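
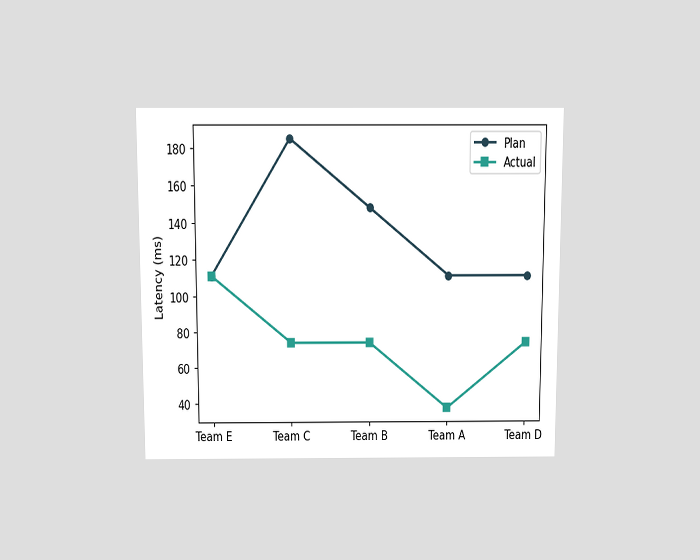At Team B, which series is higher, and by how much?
The chart is viewed slightly from above. At Team B, Plan sits above the other line by 74ms.

Plan, by 74ms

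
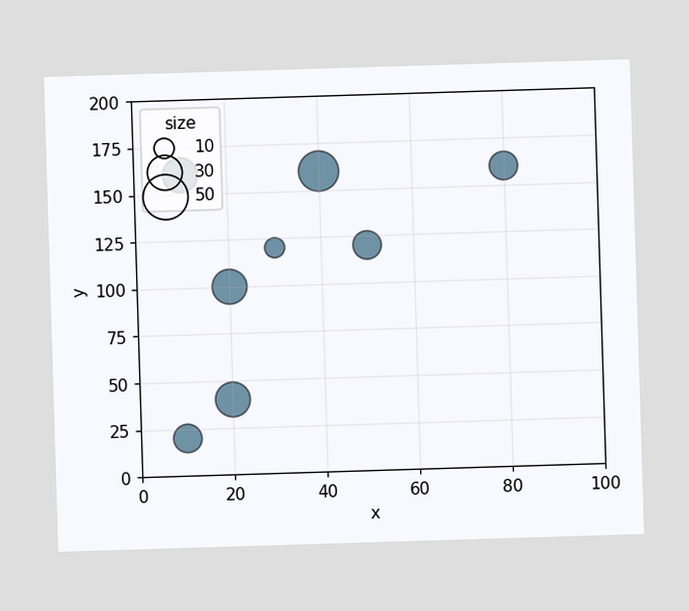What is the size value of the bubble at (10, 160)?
Matching the bubble at (10, 160) against the size legend gives 30.

30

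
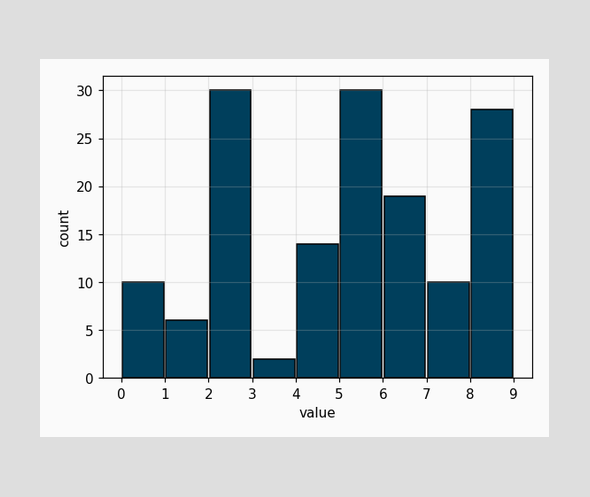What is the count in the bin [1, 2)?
6

The [1, 2) bin has height 6.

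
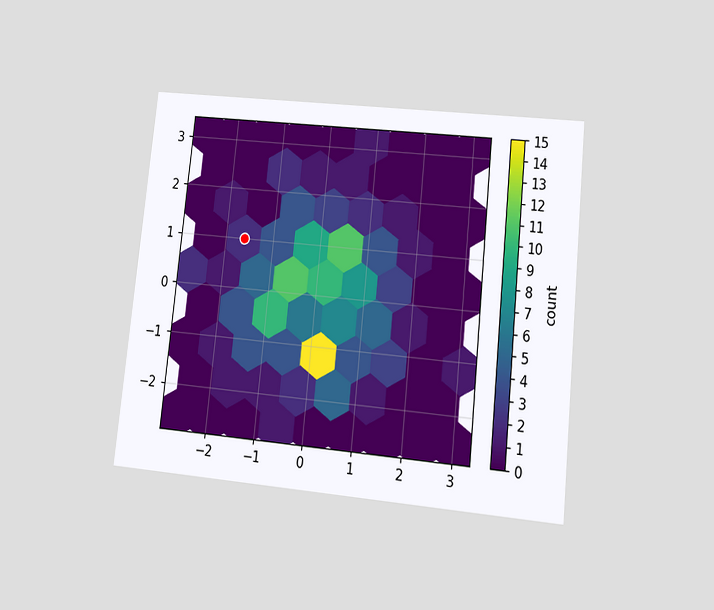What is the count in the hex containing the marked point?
2

The chart is tilted about 6° clockwise and viewed at a slight angle. The marked hex reads 2 on the colorbar.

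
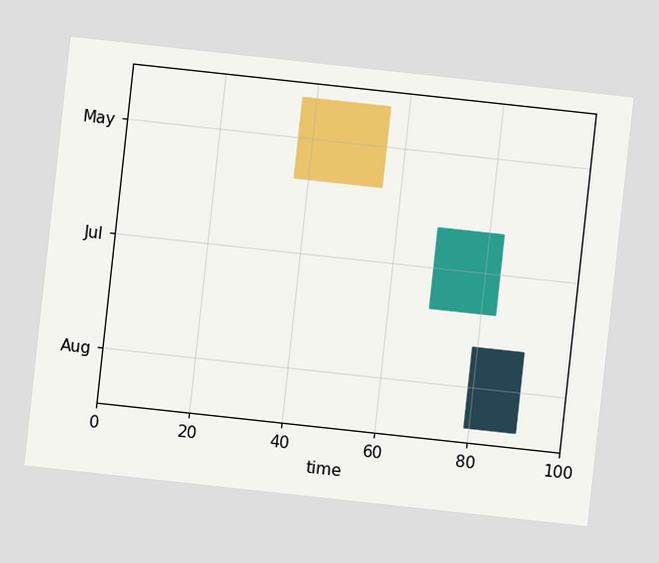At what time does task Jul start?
69

The chart is tilted about 6° clockwise. The Jul bar begins at t=69.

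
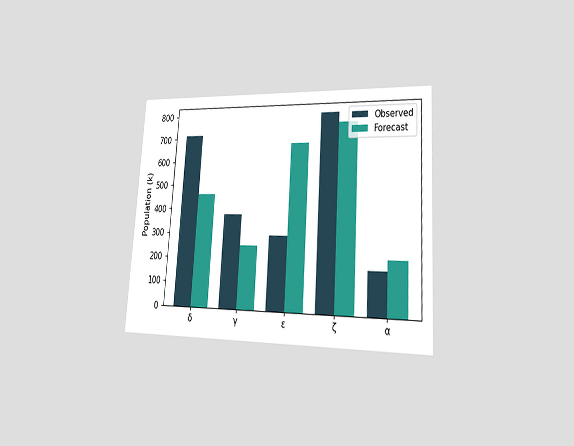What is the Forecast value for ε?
The chart is tilted about 4° clockwise and viewed slightly from the right. The Forecast bar at ε reaches 672k on the y-axis.

672k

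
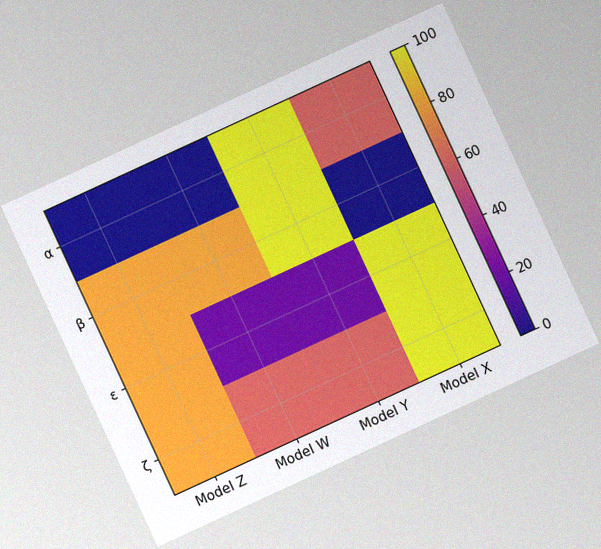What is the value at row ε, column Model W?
The chart is tilted about 25° counter-clockwise, with some photo noise. Matching cell (ε, Model W) against the colorbar gives 20.

20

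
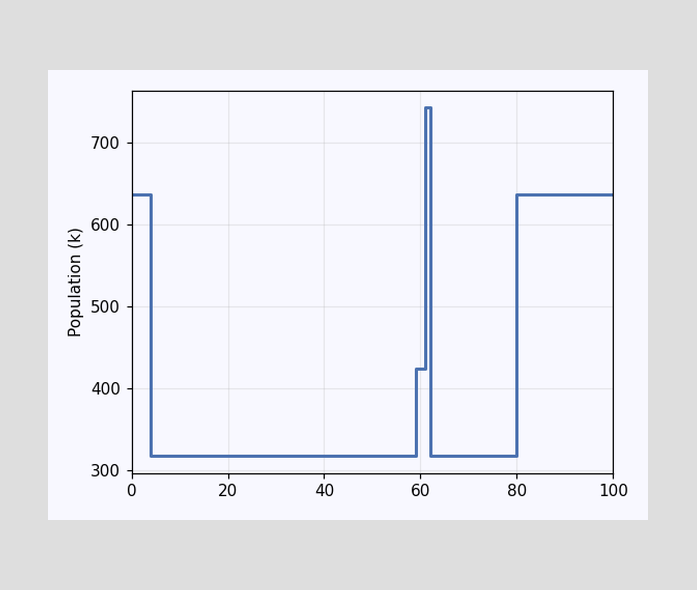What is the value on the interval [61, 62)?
On [61, 62) the step sits at 742k.

742k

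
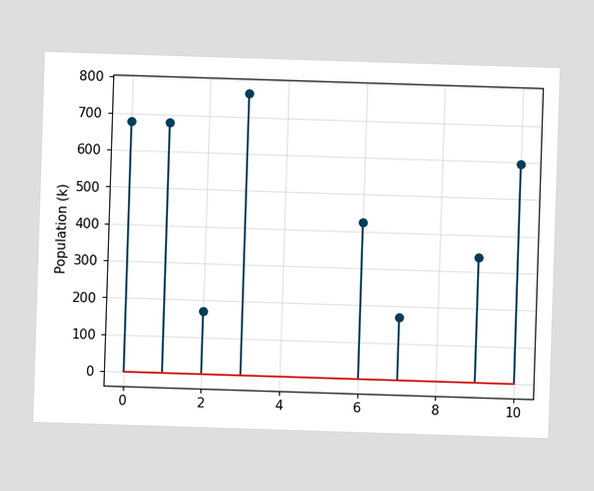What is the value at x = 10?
The stem at x=10 reaches 595k.

595k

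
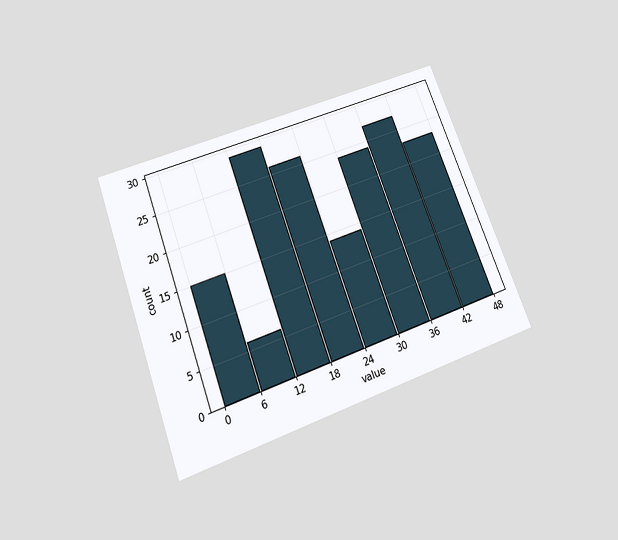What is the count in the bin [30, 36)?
24

The chart is tilted about 20° counter-clockwise and viewed slightly from below. The [30, 36) bin has height 24.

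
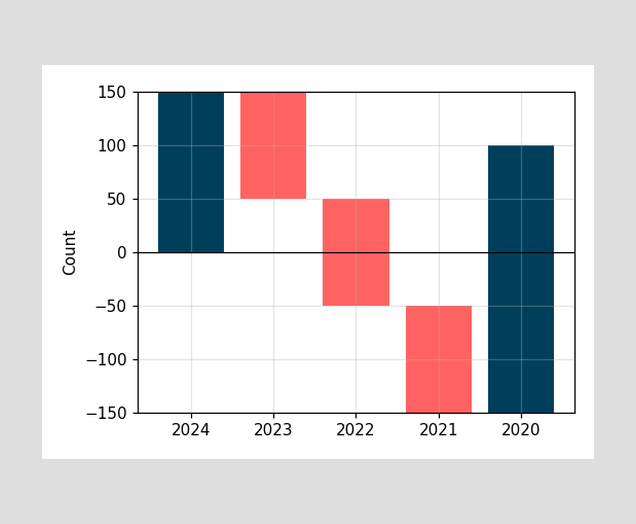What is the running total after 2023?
After 2023 the running total reaches 50.

50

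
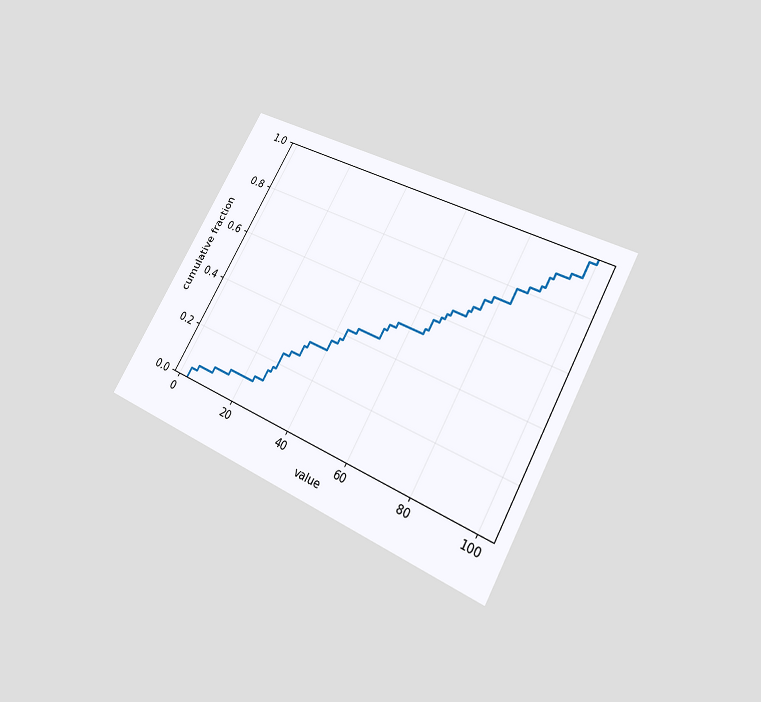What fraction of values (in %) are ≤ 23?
12%

The chart is tilted about 29° clockwise and viewed slightly from below. At x=23 the ECDF step is at 12%.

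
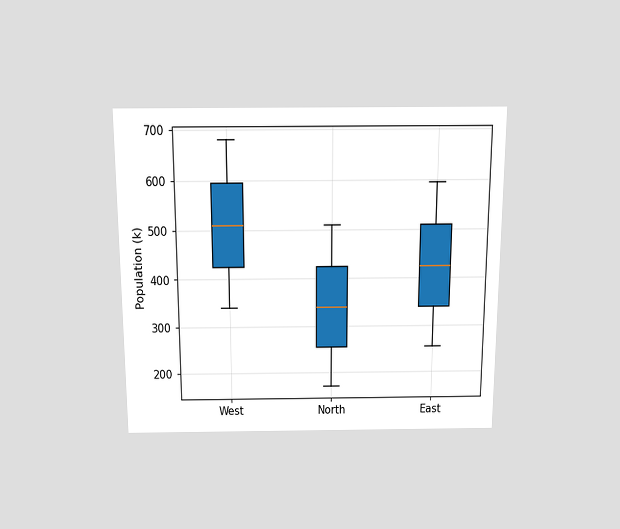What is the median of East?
The chart is viewed slightly from above. The median line in the East box sits at 425k.

425k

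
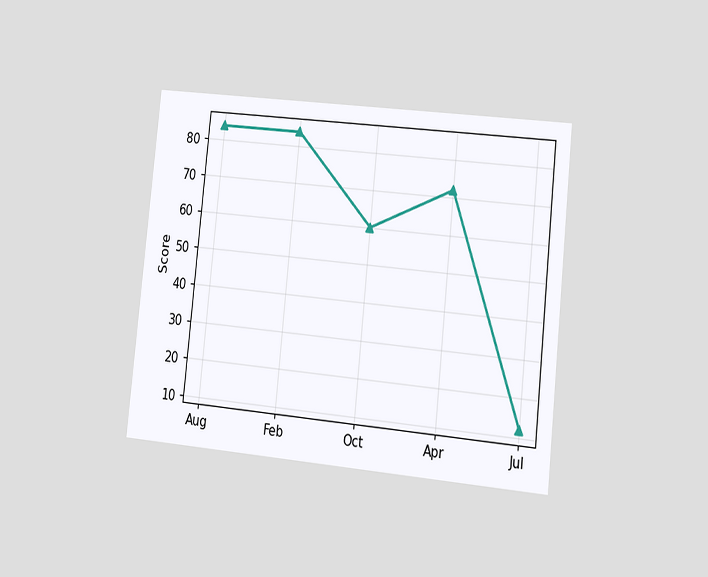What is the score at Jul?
The chart is tilted about 6° clockwise and viewed slightly from the right. At Jul, the line is at 12.

12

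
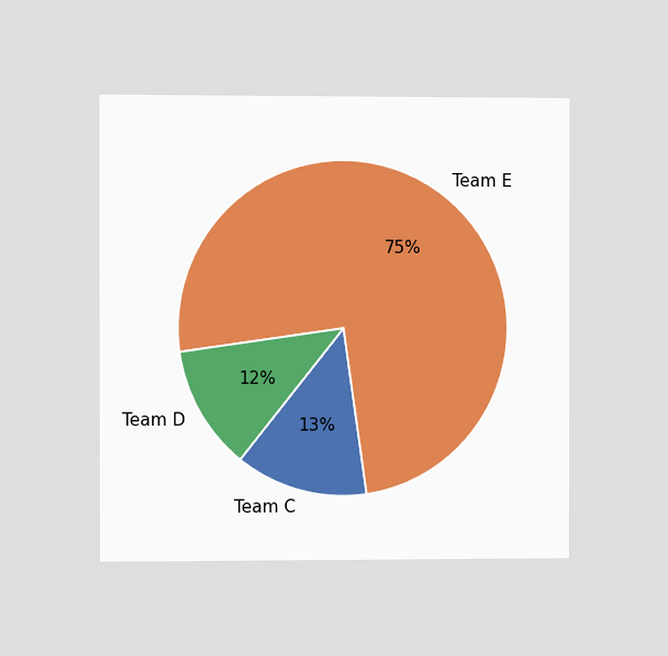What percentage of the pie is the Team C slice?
The chart is viewed at a slight angle. The Team C slice takes up 13% of the pie.

13%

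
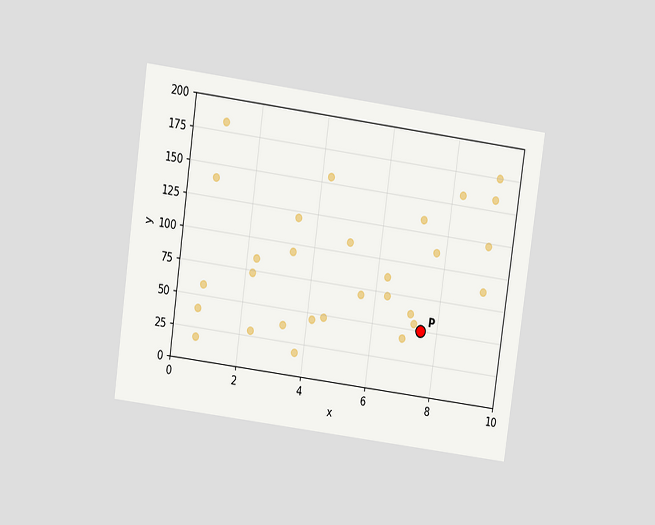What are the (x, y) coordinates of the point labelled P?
The chart is tilted about 8° clockwise and viewed slightly from above. Following the gridlines from P to each axis, P sits at (7.5, 50).

(7.5, 50)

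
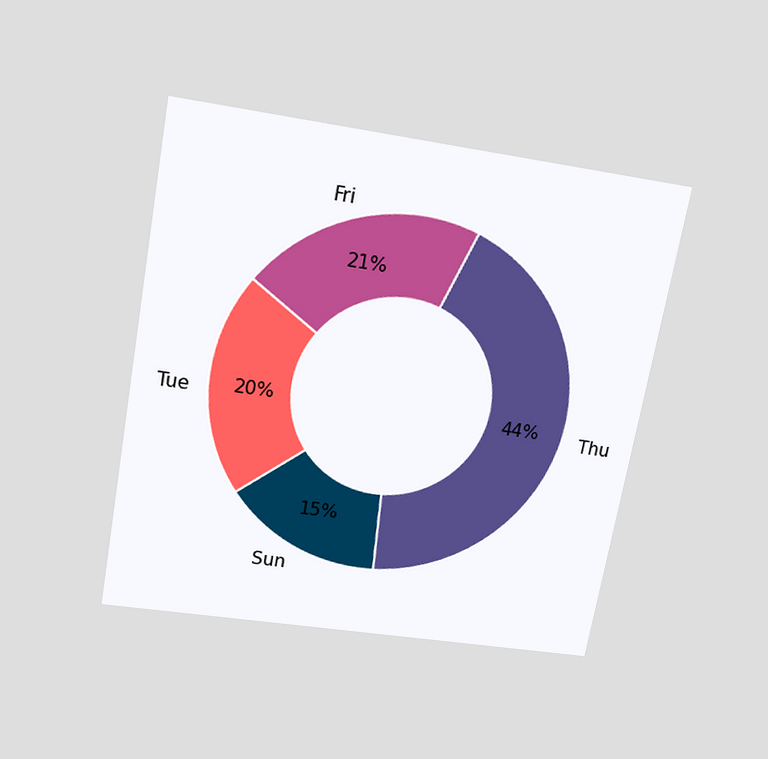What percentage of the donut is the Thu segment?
The chart is tilted about 10° clockwise and viewed slightly from above. The Thu segment takes up 44% of the ring.

44%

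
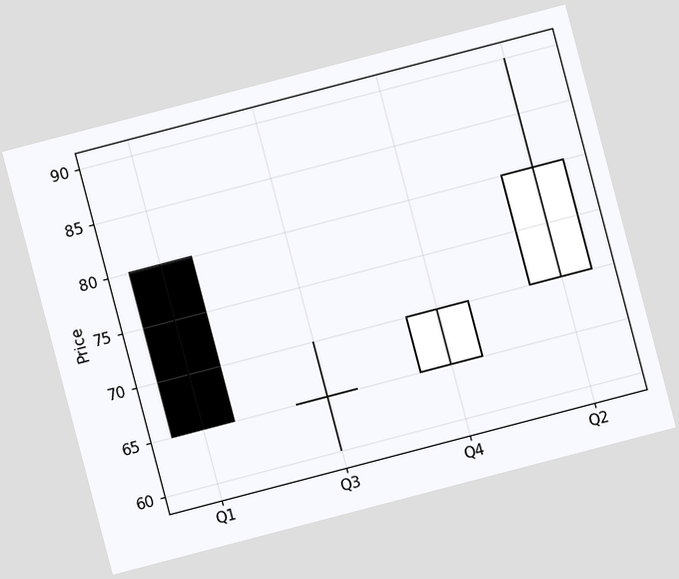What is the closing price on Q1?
65

The chart is tilted about 15° counter-clockwise. The Q1 candle closes at 65.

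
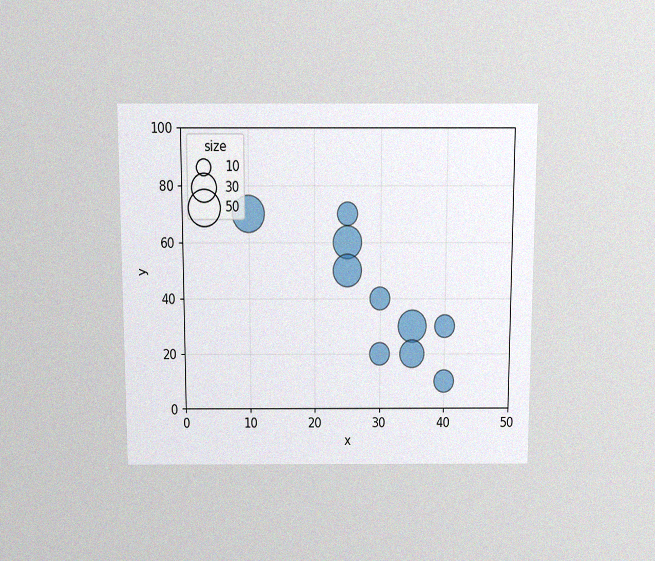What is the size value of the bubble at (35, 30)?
The chart is viewed slightly from above, with some photo noise. Matching the bubble at (35, 30) against the size legend gives 40.

40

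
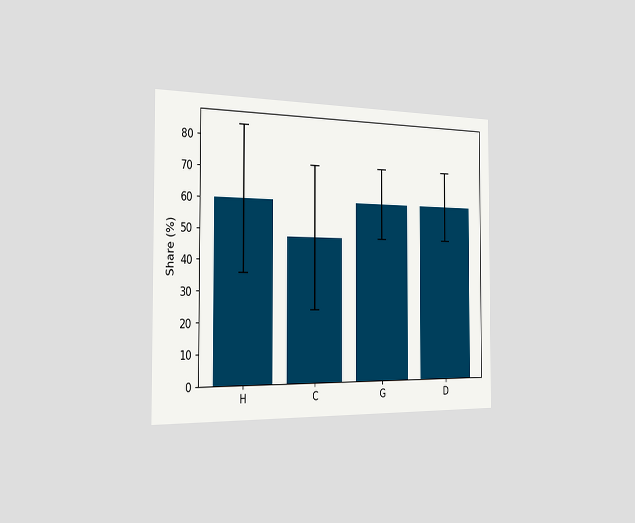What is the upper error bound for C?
72%

The chart is viewed slightly from the left. The C bar's upper whisker reaches 72%.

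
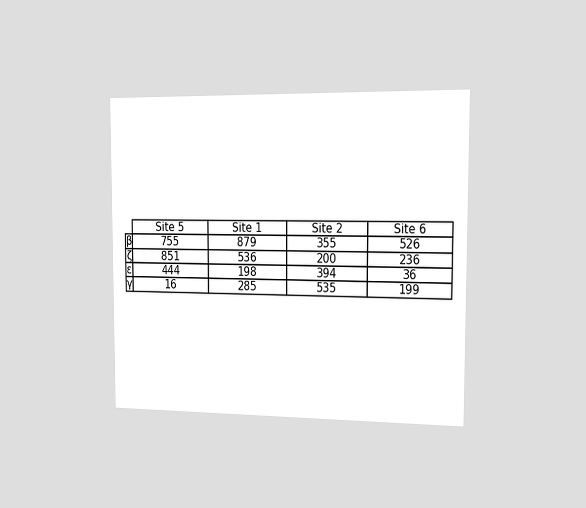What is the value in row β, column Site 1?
The chart is viewed slightly from the right. The (β, Site 1) cell reads 879.

879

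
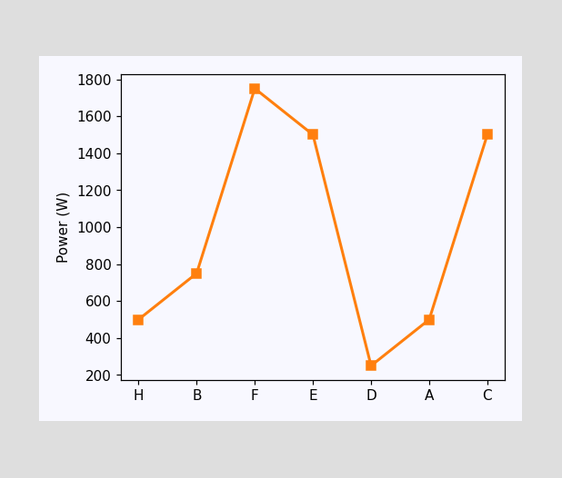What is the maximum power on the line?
The highest point is at F, and reading across to the y-axis gives 1750W.

1750W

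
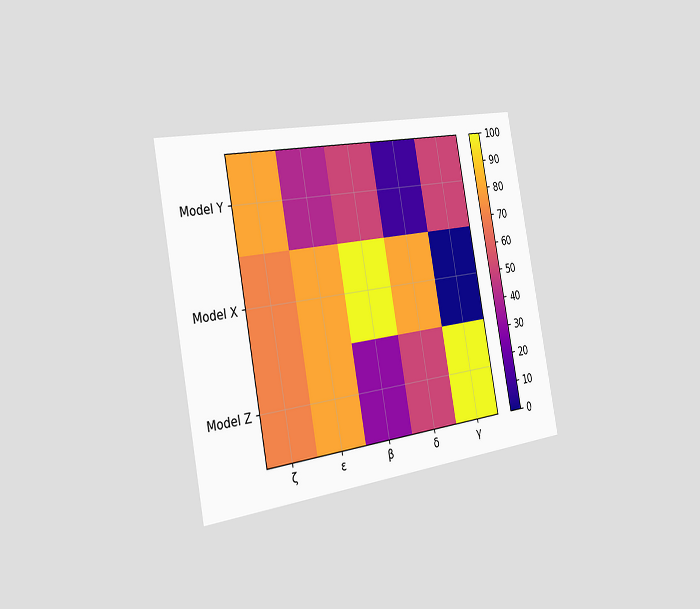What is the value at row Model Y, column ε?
40

The chart is tilted about 10° counter-clockwise and viewed slightly from the left. Matching cell (Model Y, ε) against the colorbar gives 40.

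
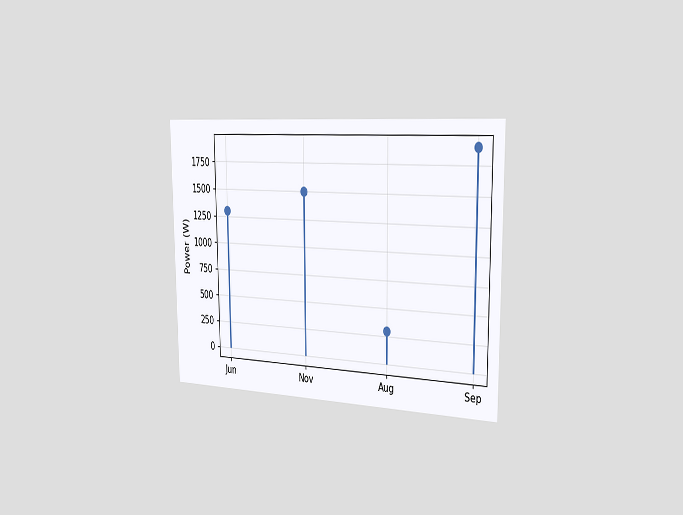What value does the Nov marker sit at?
The chart is viewed slightly from the right. The Nov marker sits at 1500W.

1500W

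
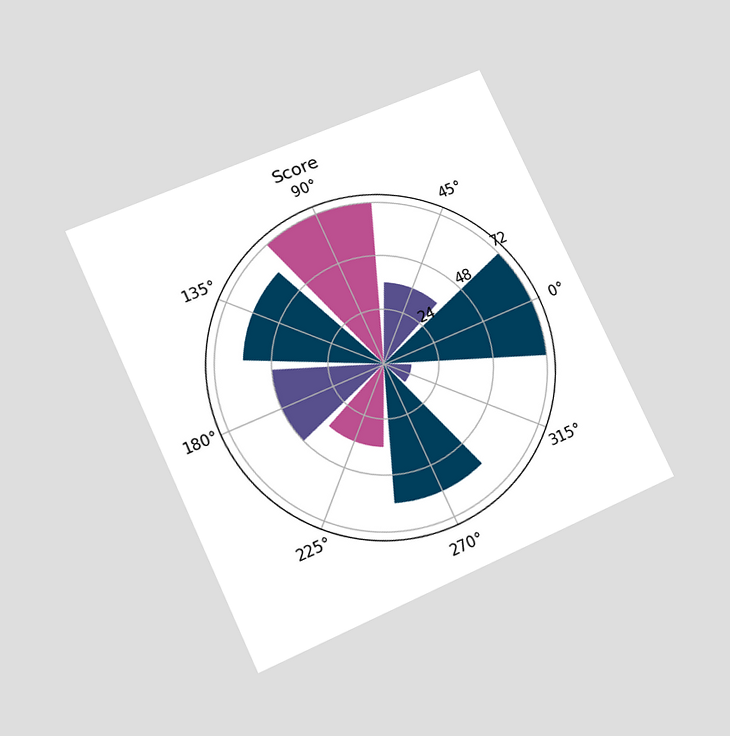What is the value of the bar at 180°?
The chart is tilted about 25° counter-clockwise and viewed at a slight angle. The bar at 180° reaches 48 on the radial axis.

48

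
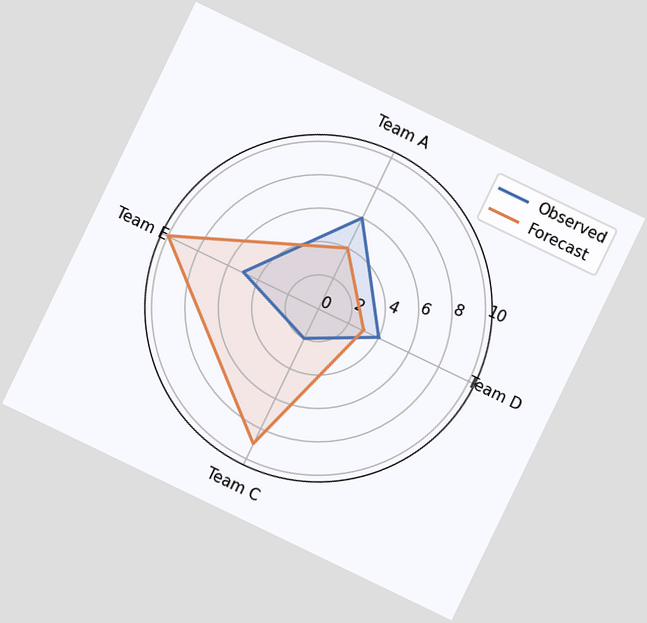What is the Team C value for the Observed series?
The chart is tilted about 26° clockwise. On the Team C axis, Observed reaches 2.

2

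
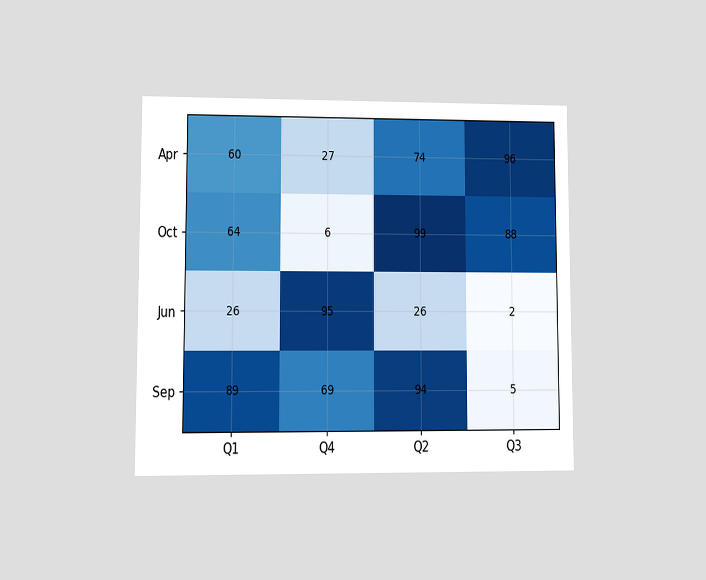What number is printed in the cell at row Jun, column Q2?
The chart is viewed at a slight angle. The (Jun, Q2) cell reads 26.

26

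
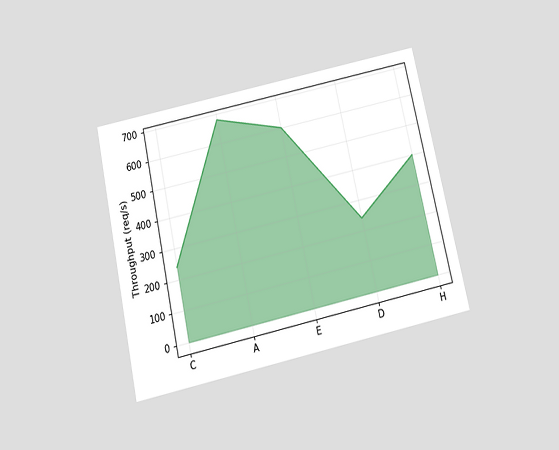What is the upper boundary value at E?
600req/s

The chart is tilted about 12° counter-clockwise and viewed slightly from below. At E the upper boundary is at 600req/s.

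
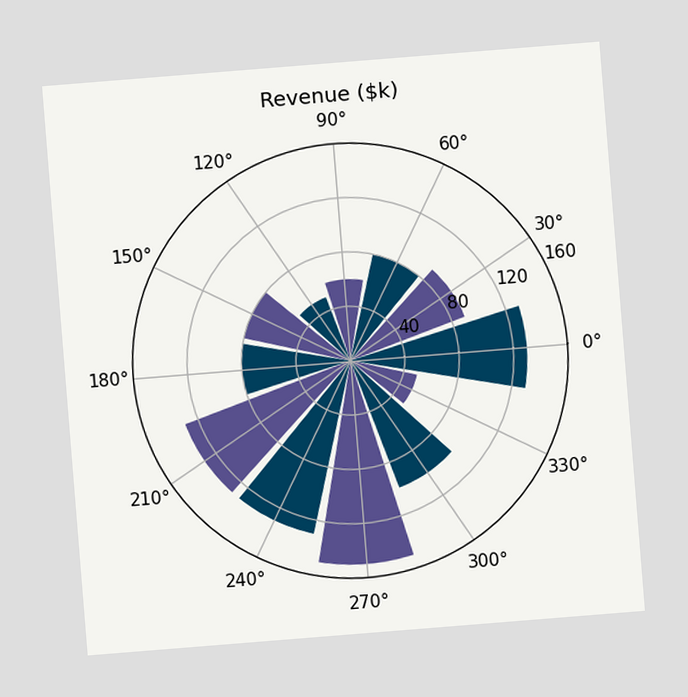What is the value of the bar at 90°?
The chart is tilted about 5° counter-clockwise. The bar at 90° reaches $60k on the radial axis.

$60k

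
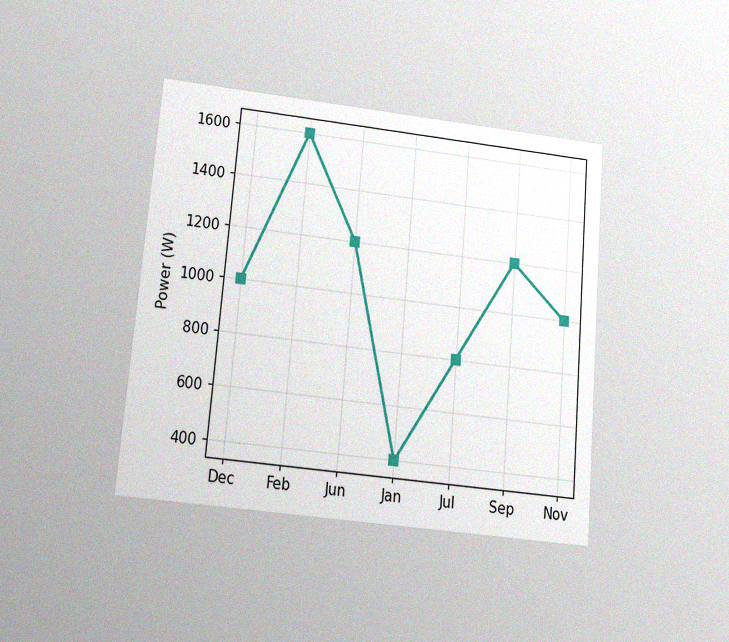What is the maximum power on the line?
1600W

The chart is tilted about 5° clockwise and viewed slightly from below, with some photo noise. The highest point is at Feb, and reading across to the y-axis gives 1600W.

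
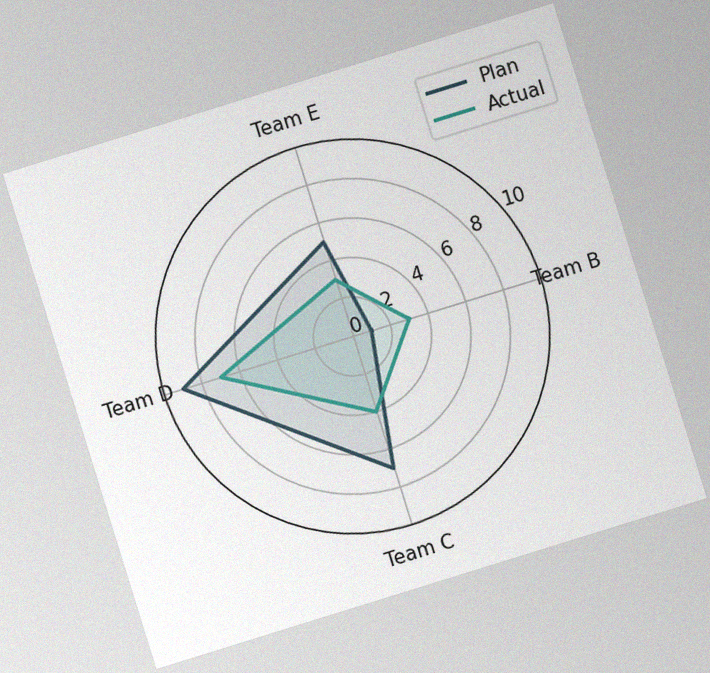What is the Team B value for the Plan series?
1

The chart is tilted about 17° counter-clockwise, with some photo noise. On the Team B axis, Plan reaches 1.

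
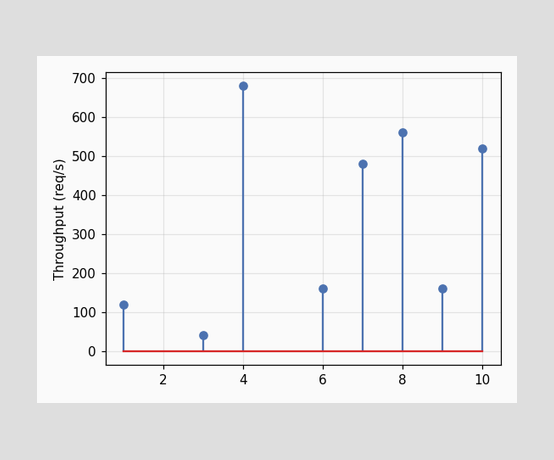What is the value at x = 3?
The stem at x=3 reaches 40req/s.

40req/s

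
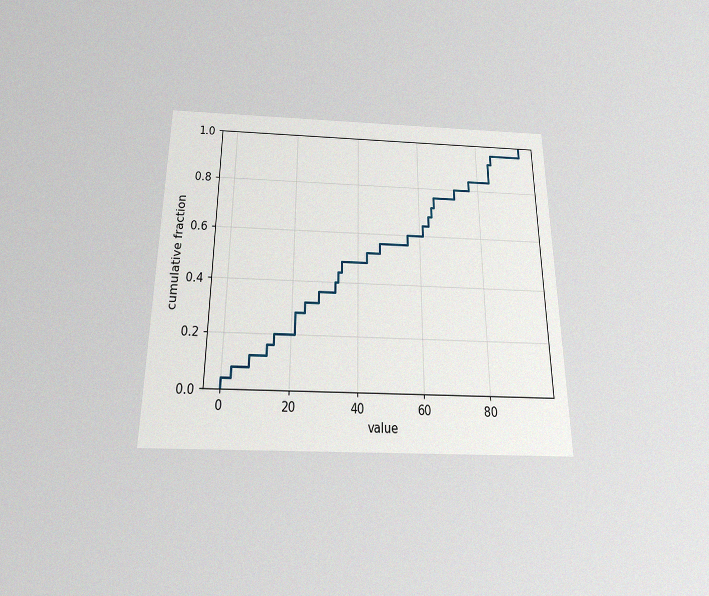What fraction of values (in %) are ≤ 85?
96%

The chart is viewed slightly from below, with some photo noise. At x=85 the ECDF step is at 96%.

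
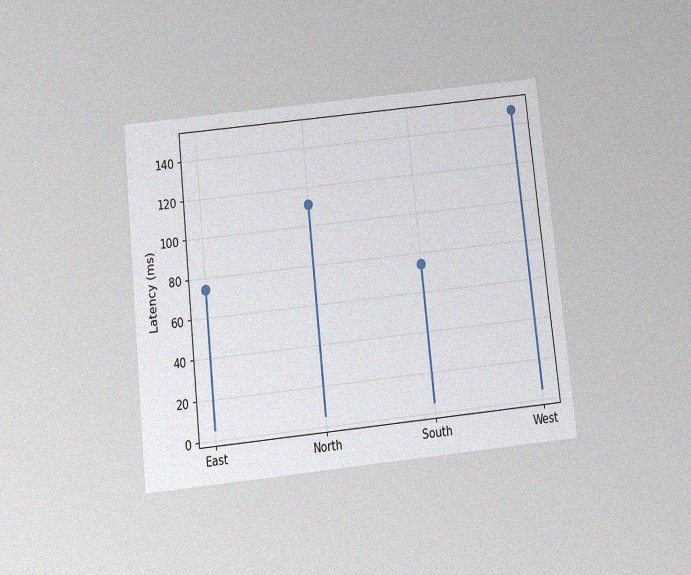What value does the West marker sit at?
148ms

The chart is tilted about 6° counter-clockwise and viewed slightly from below, with some photo noise. The West marker sits at 148ms.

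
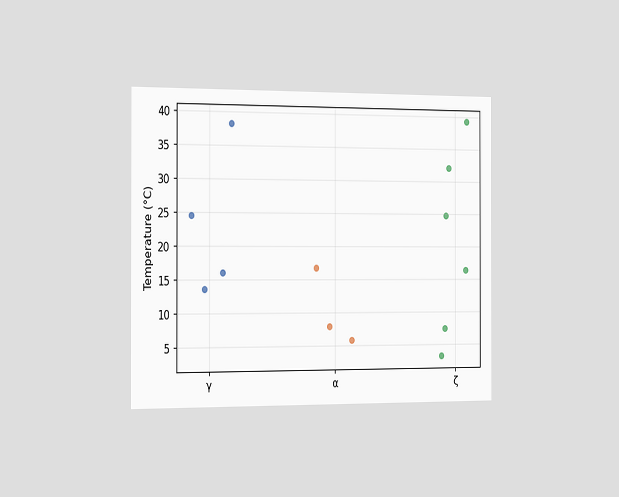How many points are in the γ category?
4

The chart is viewed slightly from the left. Counting the markers in the γ column gives 4.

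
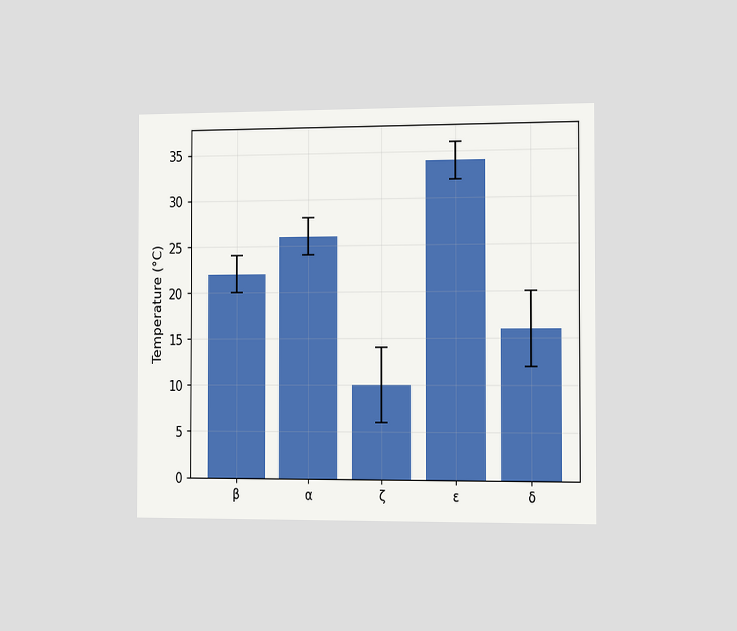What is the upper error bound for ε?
The chart is viewed slightly from the right. The ε bar's upper whisker reaches 36°C.

36°C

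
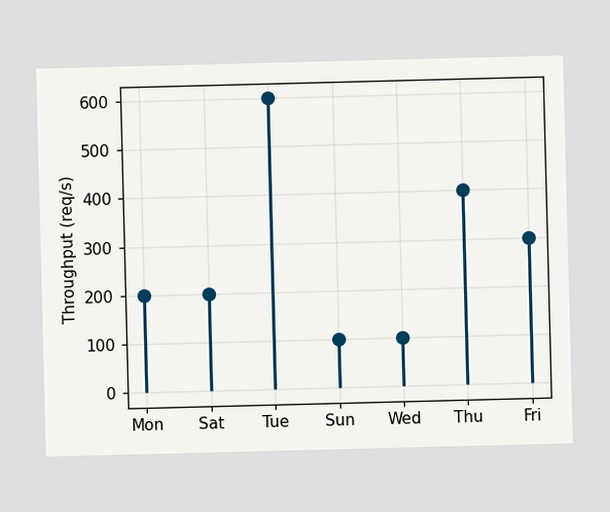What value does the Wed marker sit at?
100req/s

The Wed marker sits at 100req/s.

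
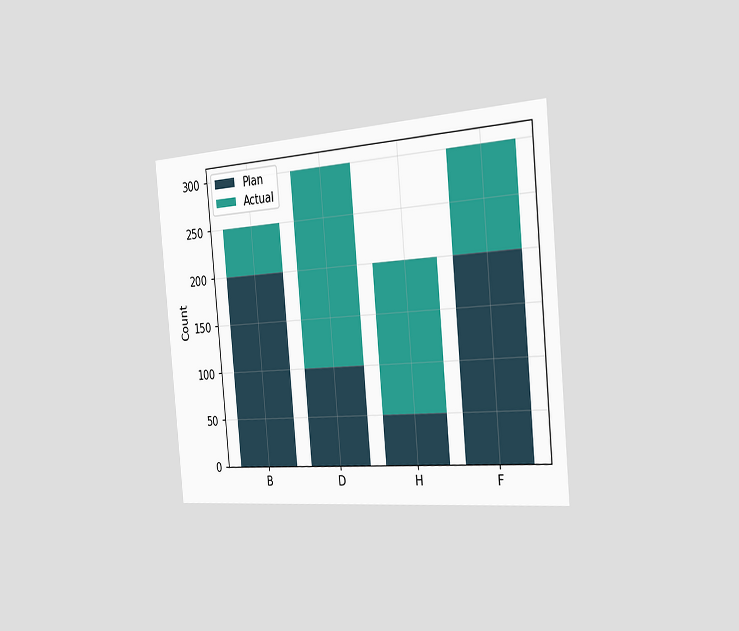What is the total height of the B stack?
250

The chart is tilted about 5° counter-clockwise and viewed slightly from the right. The B stack's top reaches 250 on the y-axis.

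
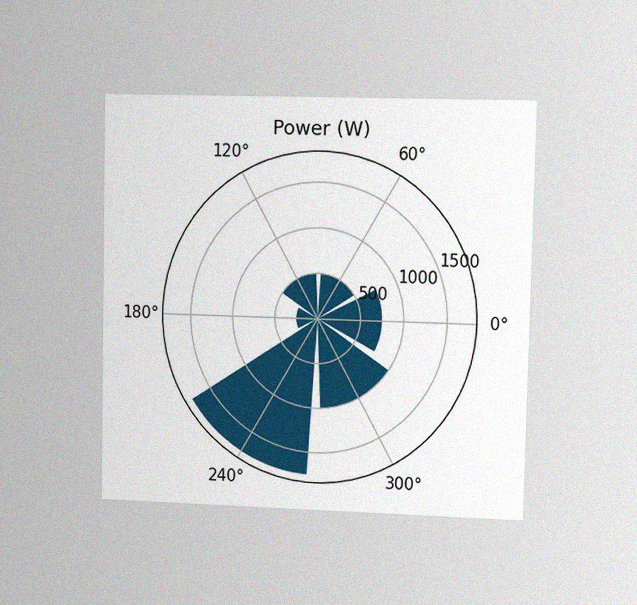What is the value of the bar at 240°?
The chart is viewed slightly from the right, with some photo noise. The bar at 240° reaches 1750W on the radial axis.

1750W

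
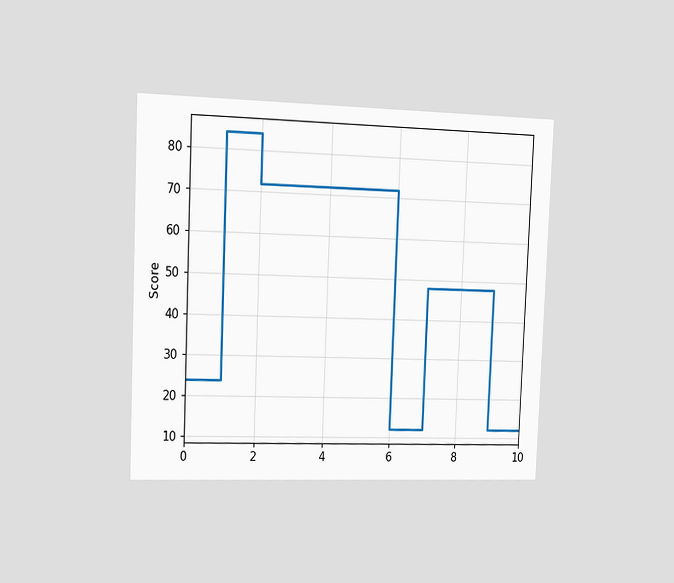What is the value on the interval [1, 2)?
84

The chart is tilted about 2° clockwise and viewed slightly from the left. On [1, 2) the step sits at 84.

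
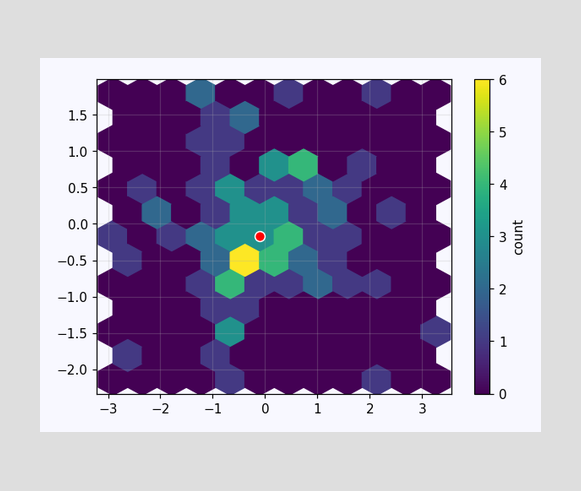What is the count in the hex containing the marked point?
3

The marked hex reads 3 on the colorbar.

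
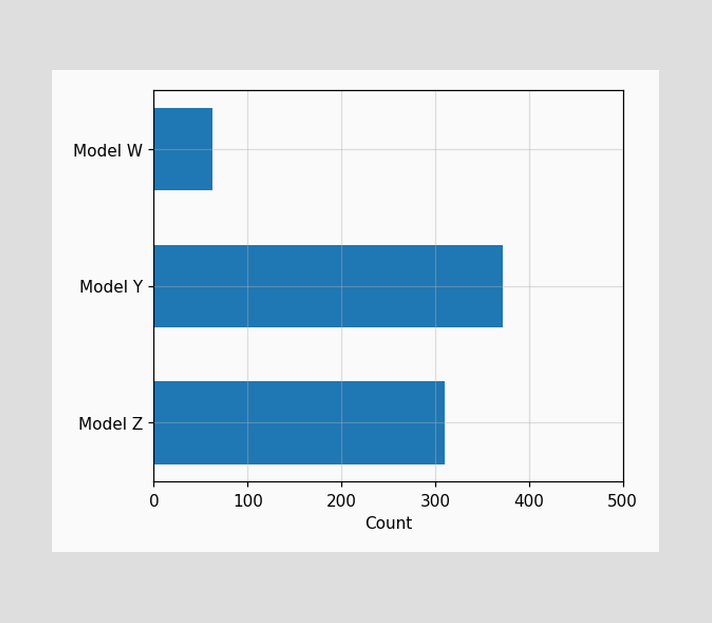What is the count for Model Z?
Reading along the chart's x-axis, the Model Z bar reaches 310.

310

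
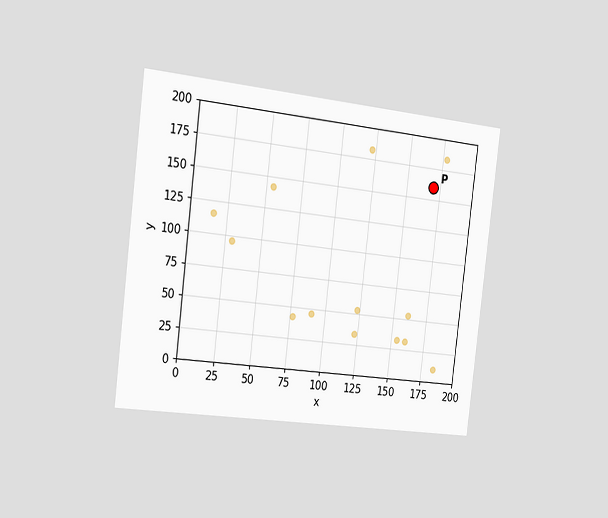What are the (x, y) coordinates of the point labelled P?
(170, 160)

The chart is tilted about 7° clockwise and viewed slightly from the left. Following the gridlines from P to each axis, P sits at (170, 160).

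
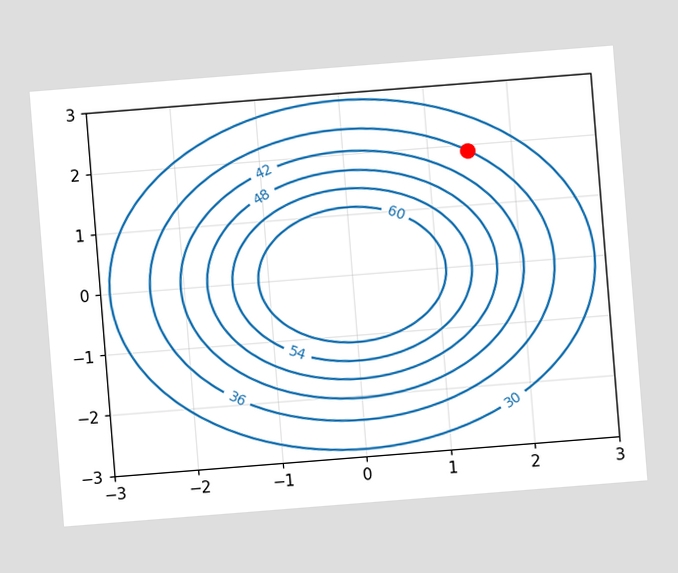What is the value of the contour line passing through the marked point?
36

The chart is tilted about 5° counter-clockwise. The marked point sits on the contour labelled 36.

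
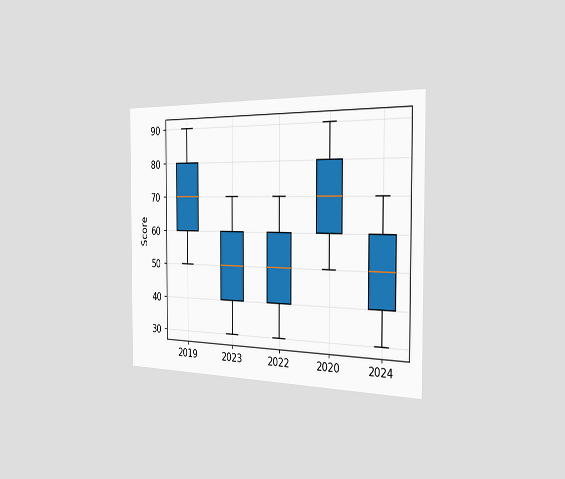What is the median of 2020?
The chart is viewed slightly from the right. The median line in the 2020 box sits at 70.

70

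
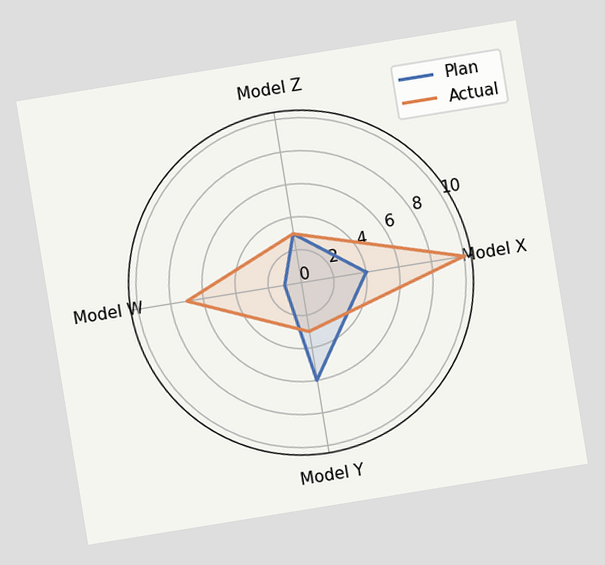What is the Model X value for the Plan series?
4

The chart is tilted about 9° counter-clockwise. On the Model X axis, Plan reaches 4.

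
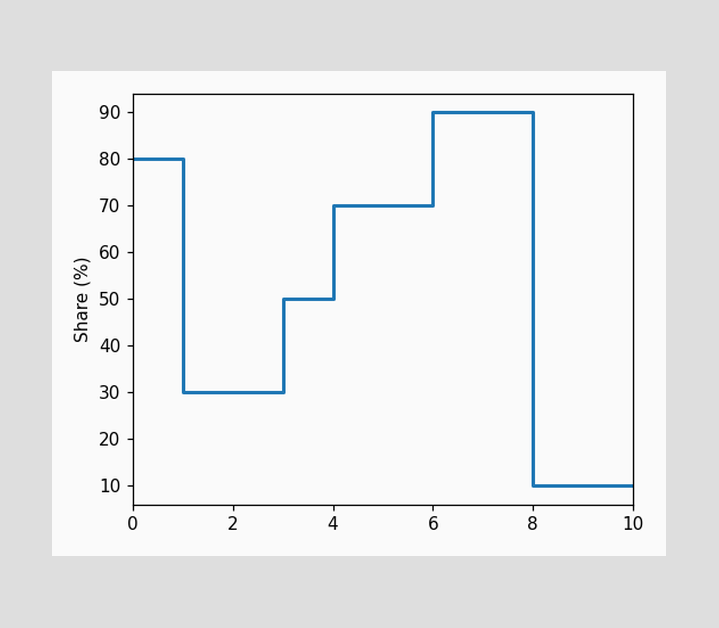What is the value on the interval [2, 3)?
30%

On [2, 3) the step sits at 30%.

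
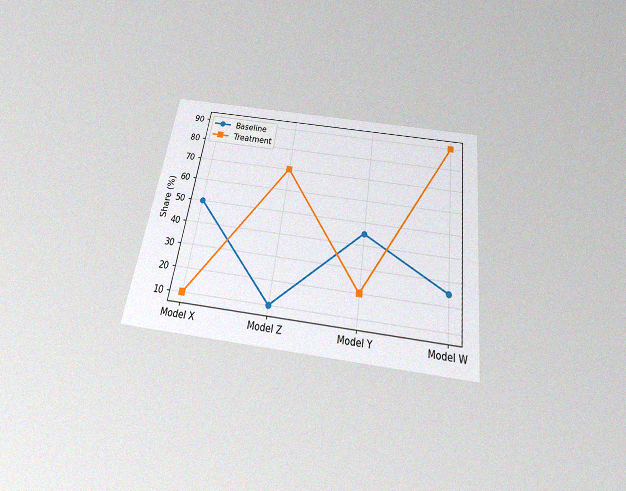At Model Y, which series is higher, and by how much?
The chart is tilted about 8° clockwise and viewed slightly from below, with some photo noise. At Model Y, Baseline sits above the other line by 25%.

Baseline, by 25%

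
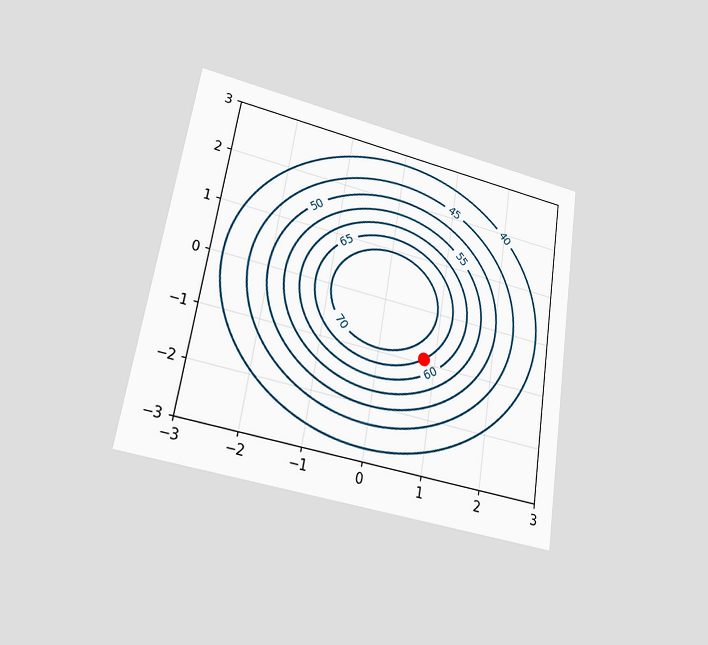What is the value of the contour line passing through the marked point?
The chart is tilted about 9° clockwise and viewed at a slight angle. The marked point sits on the contour labelled 65.

65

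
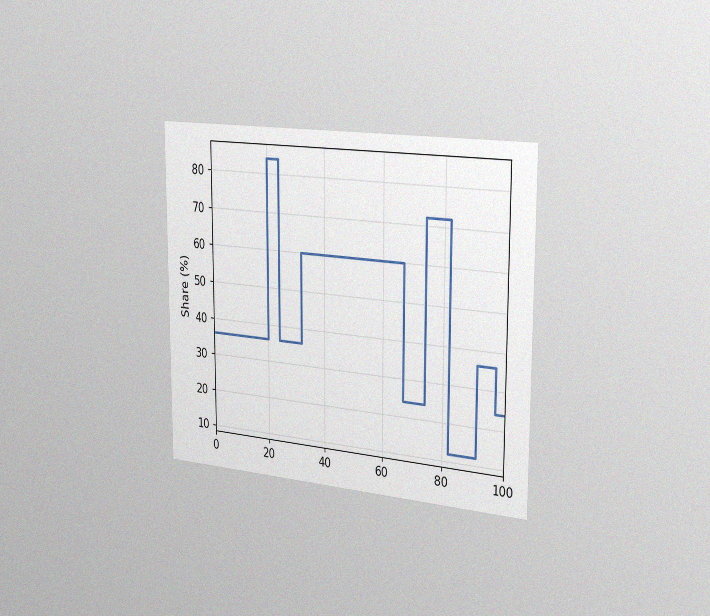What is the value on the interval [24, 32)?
36%

The chart is viewed slightly from the right, with some photo noise. On [24, 32) the step sits at 36%.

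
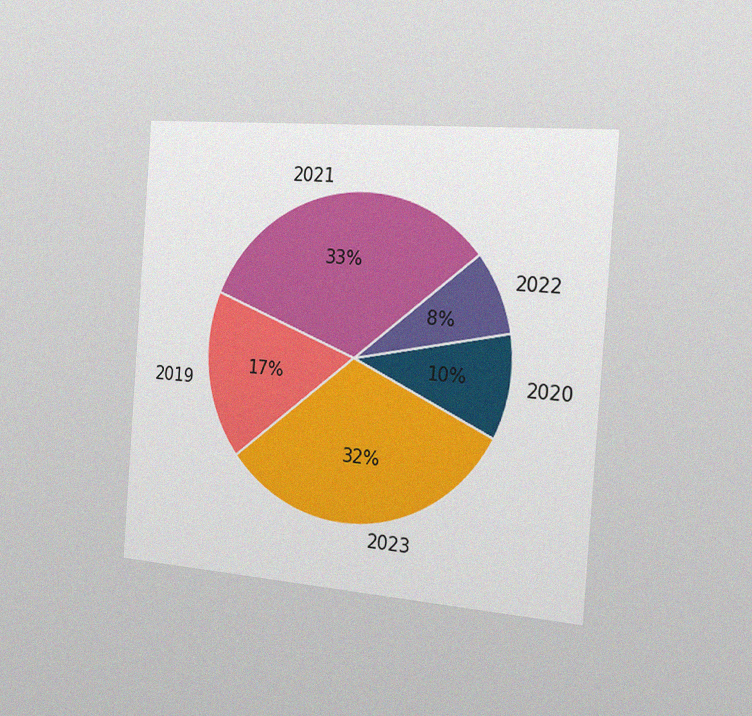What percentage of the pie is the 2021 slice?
33%

The chart is tilted about 4° clockwise and viewed slightly from the right, with some photo noise. The 2021 slice takes up 33% of the pie.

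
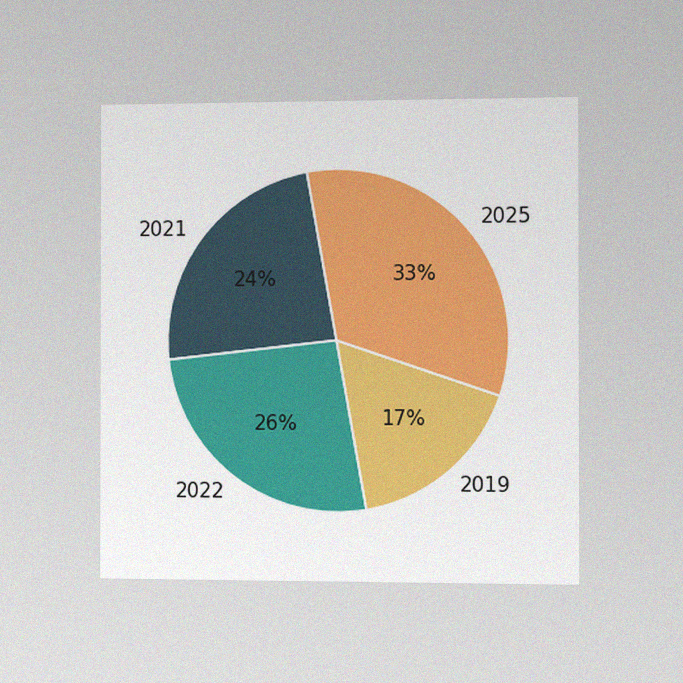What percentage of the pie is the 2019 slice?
The chart is viewed slightly from the right, with some photo noise. The 2019 slice takes up 17% of the pie.

17%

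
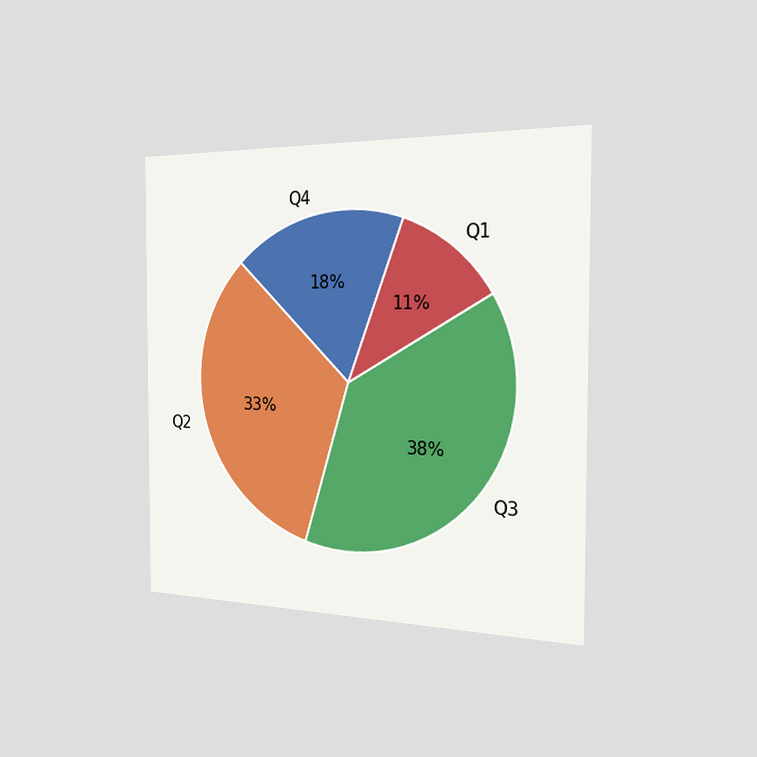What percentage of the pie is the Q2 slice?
33%

The chart is viewed slightly from the right. The Q2 slice takes up 33% of the pie.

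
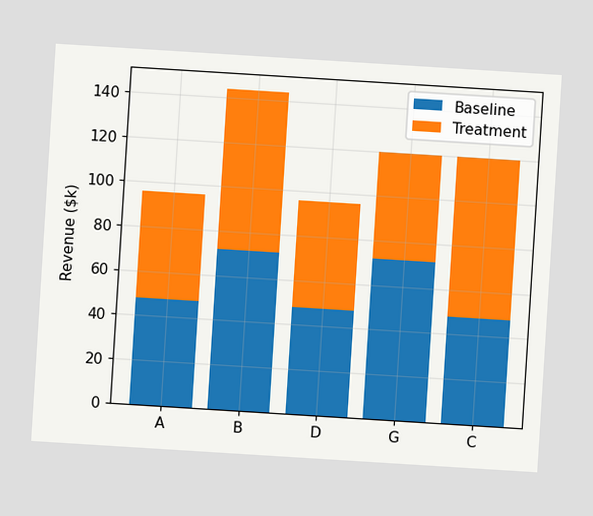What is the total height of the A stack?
The chart is tilted about 4° clockwise. The A stack's top reaches $96k on the y-axis.

$96k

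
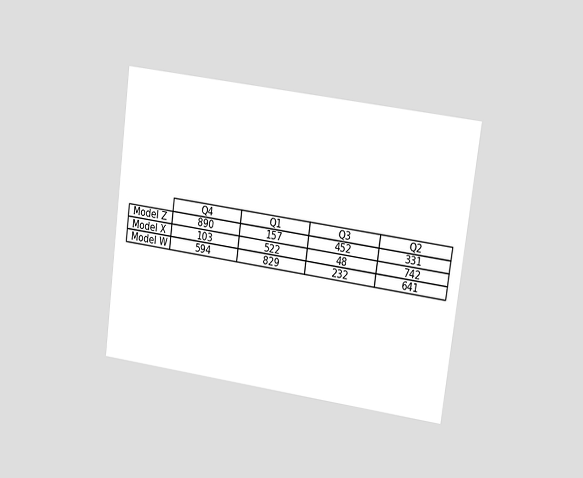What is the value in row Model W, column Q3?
The chart is tilted about 8° clockwise and viewed at a slight angle. The (Model W, Q3) cell reads 232.

232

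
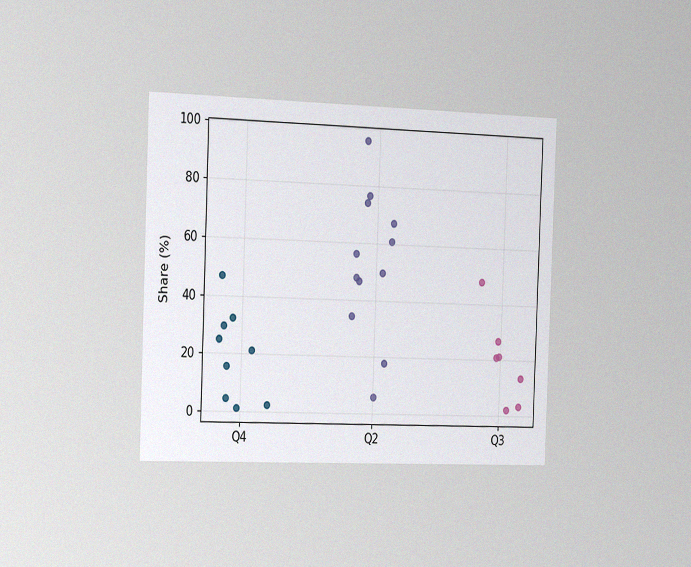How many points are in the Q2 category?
12

The chart is tilted about 2° clockwise and viewed slightly from the left, with some photo noise. Counting the markers in the Q2 column gives 12.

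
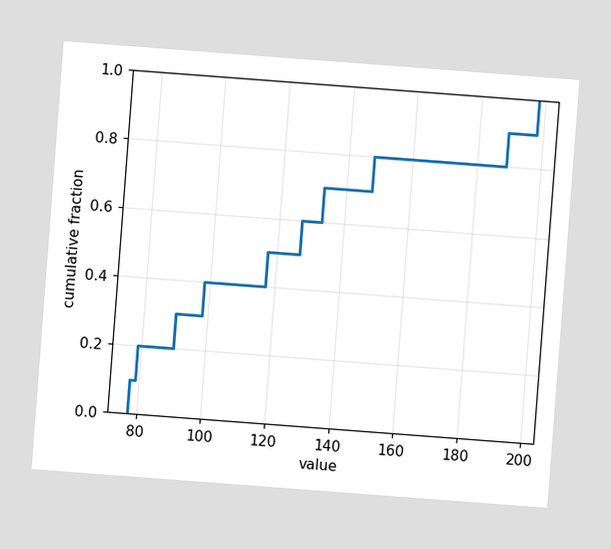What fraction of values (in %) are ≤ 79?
20%

The chart is tilted about 4° clockwise. At x=79 the ECDF step is at 20%.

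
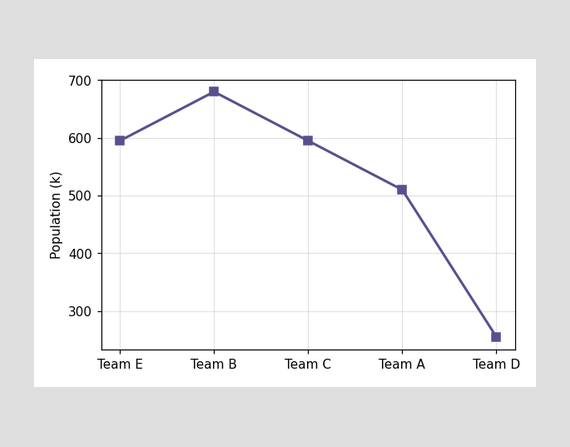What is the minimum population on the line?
The lowest point is at Team D, and reading across to the y-axis gives 255k.

255k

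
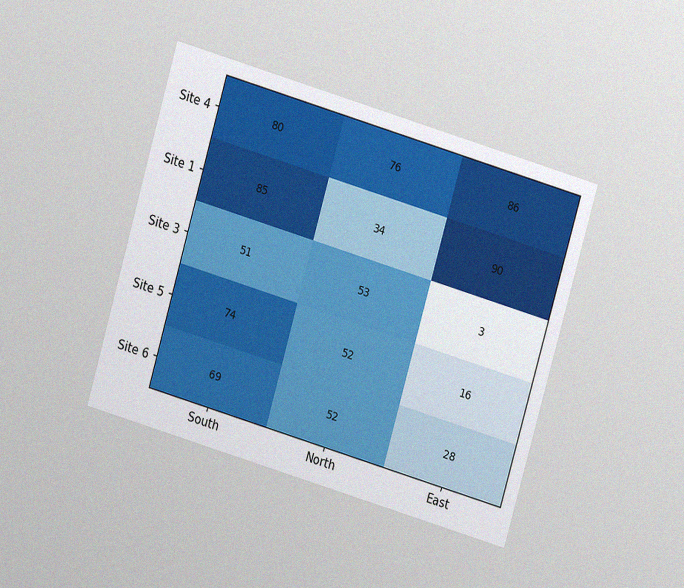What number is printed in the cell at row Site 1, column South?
The chart is tilted about 16° clockwise and viewed at a slight angle, with some photo noise. The (Site 1, South) cell reads 85.

85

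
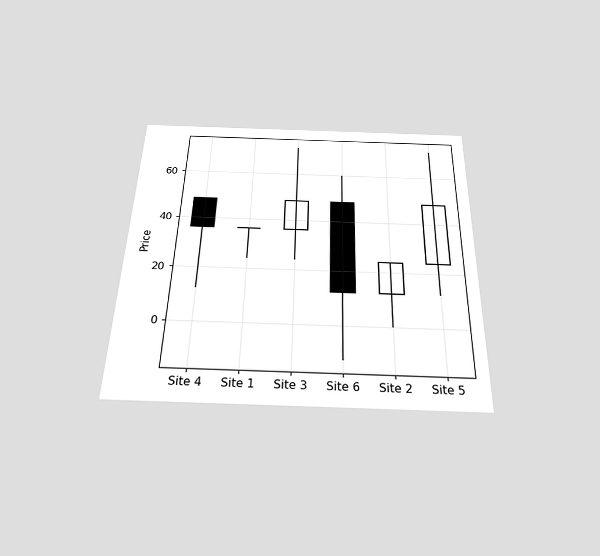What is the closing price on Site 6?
The chart is viewed slightly from below. The Site 6 candle closes at 12.

12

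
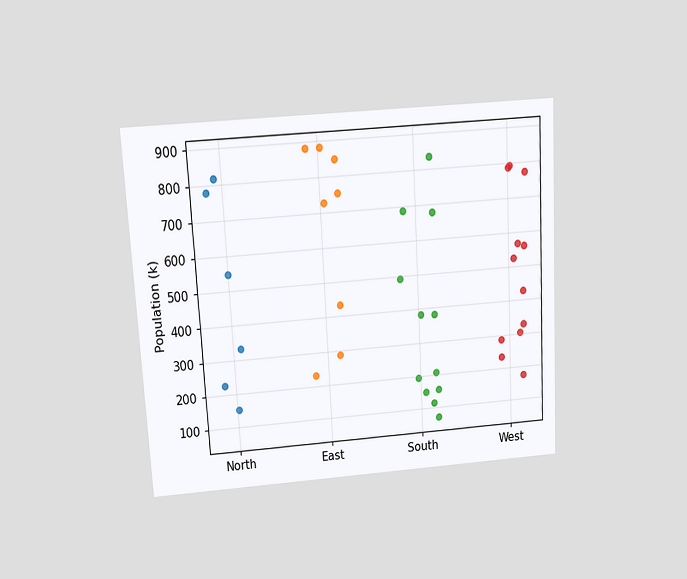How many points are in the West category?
12

The chart is tilted about 3° counter-clockwise and viewed slightly from above. Counting the markers in the West column gives 12.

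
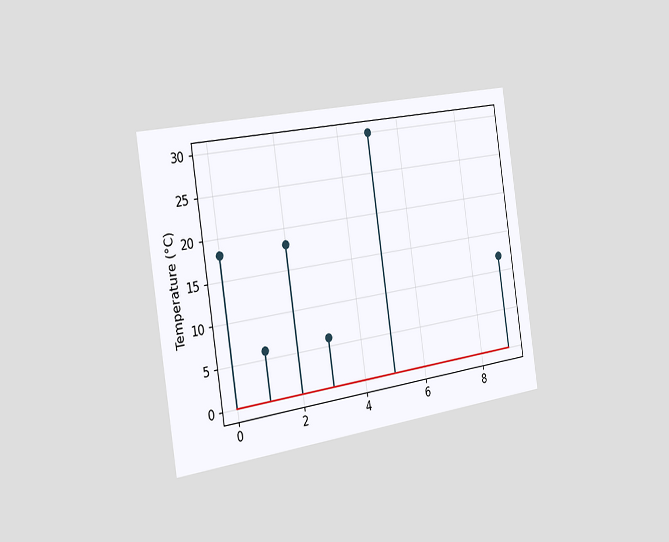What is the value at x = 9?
12°C

The chart is tilted about 9° counter-clockwise and viewed slightly from the left. The stem at x=9 reaches 12°C.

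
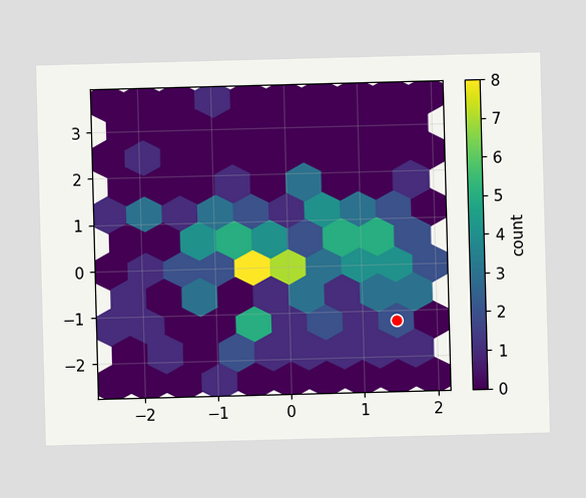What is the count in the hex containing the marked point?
The marked hex reads 2 on the colorbar.

2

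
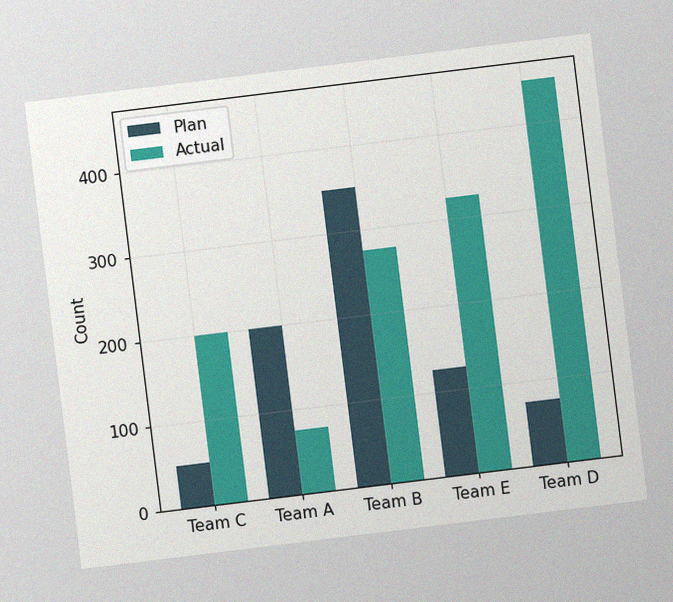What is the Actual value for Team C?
The chart is tilted about 7° counter-clockwise, with some photo noise. The Actual bar at Team C reaches 200 on the y-axis.

200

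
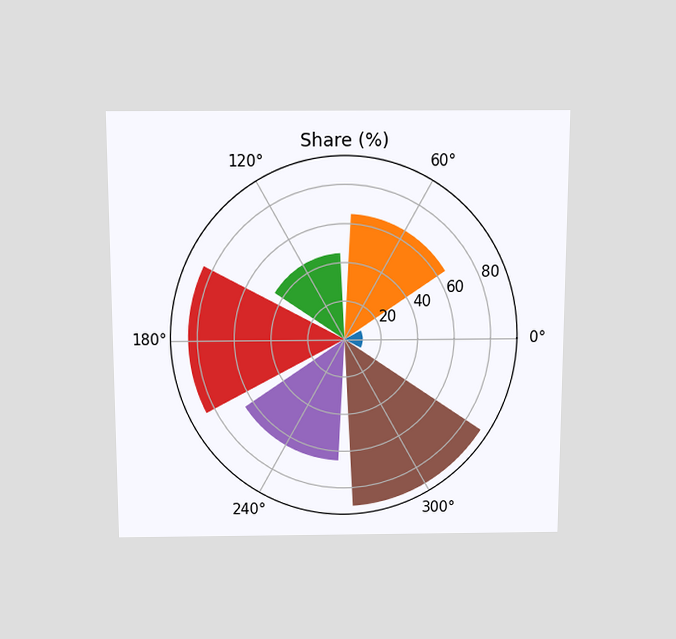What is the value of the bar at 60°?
The chart is viewed slightly from above. The bar at 60° reaches 65% on the radial axis.

65%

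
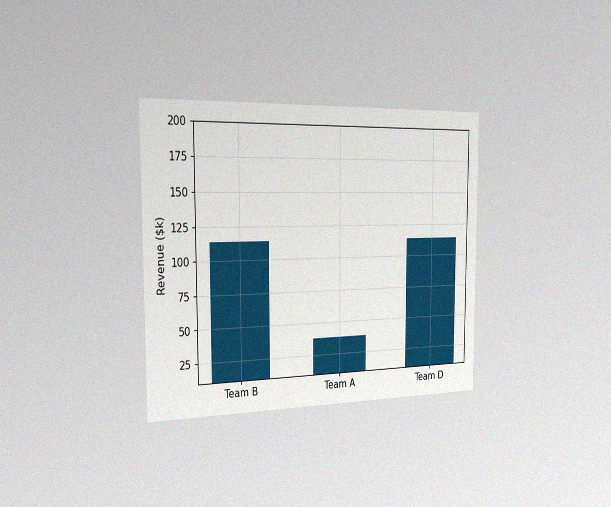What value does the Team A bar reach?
The chart is viewed slightly from the left, with some photo noise. Reading along the chart's y-axis, the Team A bar reaches $38k.

$38k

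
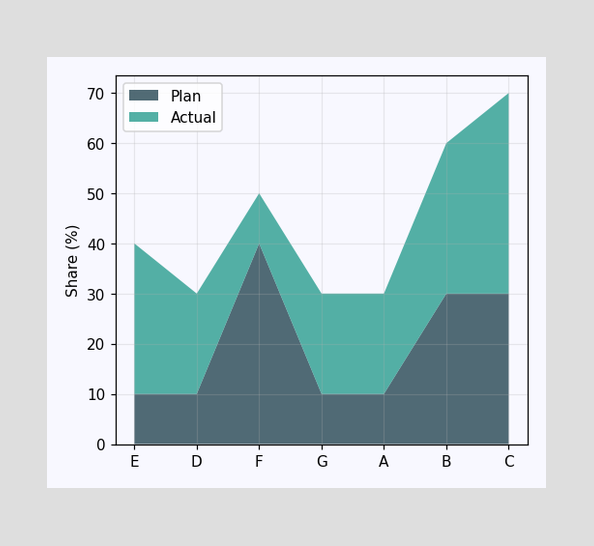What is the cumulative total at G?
The stacked total at G reaches 30%.

30%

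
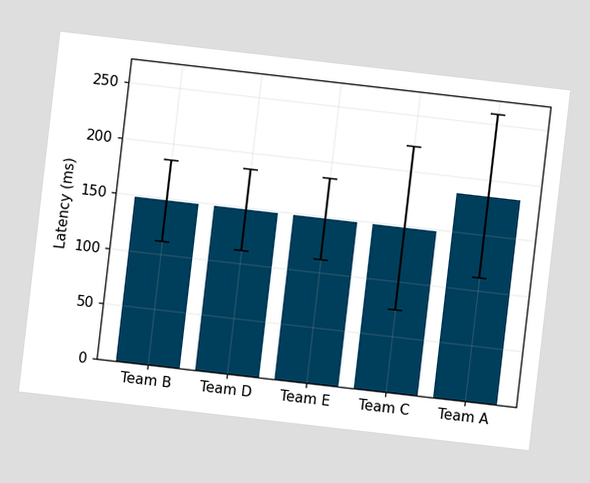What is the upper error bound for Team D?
185ms

The chart is tilted about 7° clockwise. The Team D bar's upper whisker reaches 185ms.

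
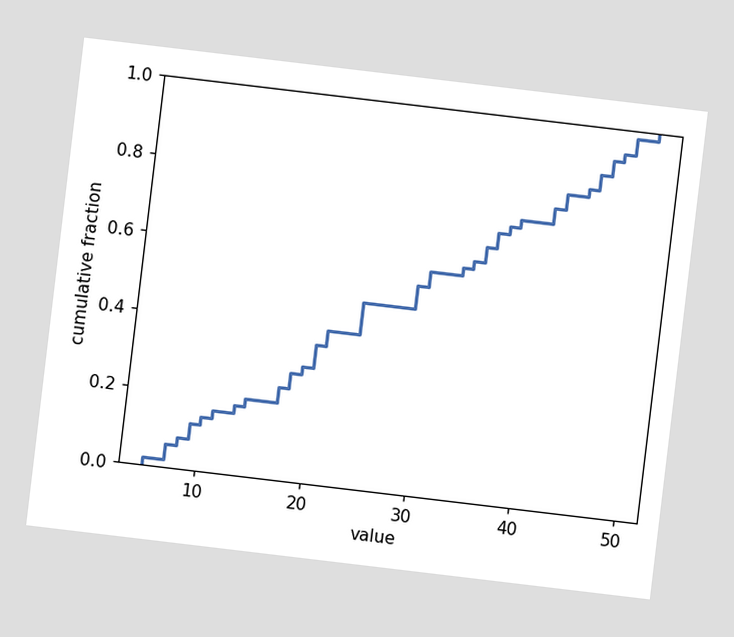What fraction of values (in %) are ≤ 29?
The chart is tilted about 7° clockwise. At x=29 the ECDF step is at 54%.

54%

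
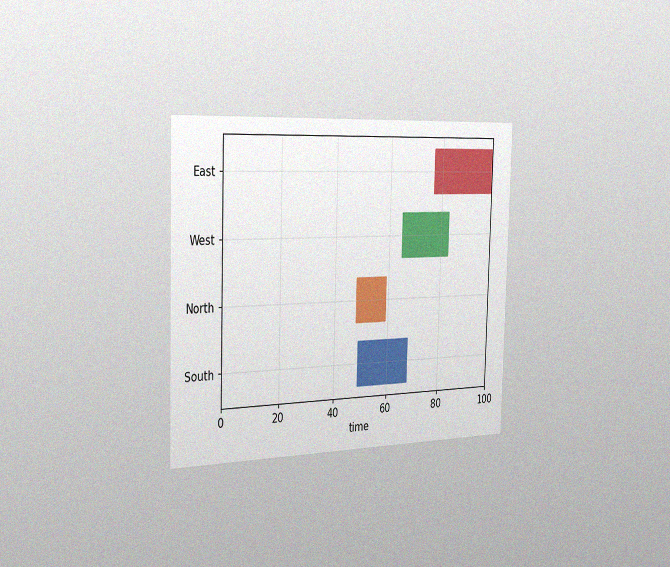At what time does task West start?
65

The chart is viewed slightly from the left, with some photo noise. The West bar begins at t=65.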